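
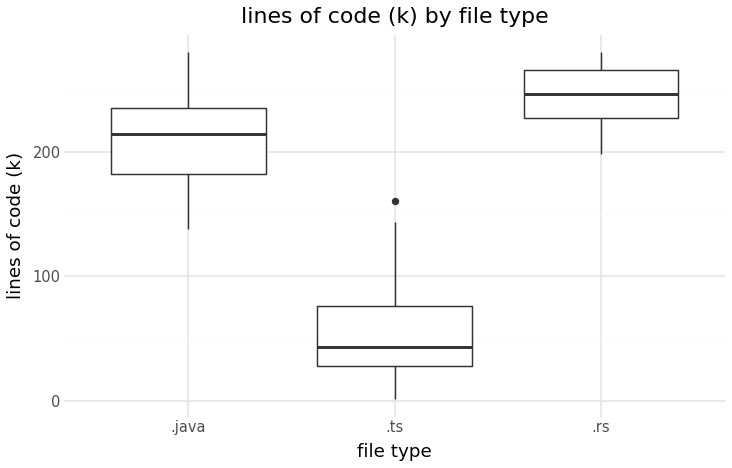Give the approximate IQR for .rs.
≈ 40

Q3 ≈ 260, Q1 ≈ 220; IQR ≈ 40.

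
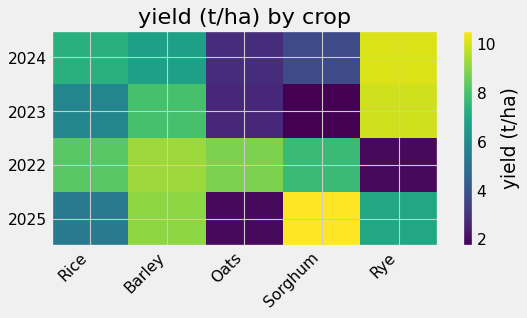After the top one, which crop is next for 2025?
Top 3 for 2025: Sorghum ≈ 11, Barley ≈ 9, Rye ≈ 7.

Barley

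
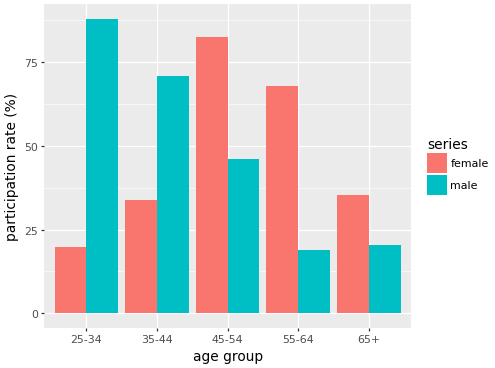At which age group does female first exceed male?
35-44: female ≈ 30 vs male ≈ 70 (not yet); 45-54: female ≈ 80 vs male ≈ 50 (first crossover).

45-54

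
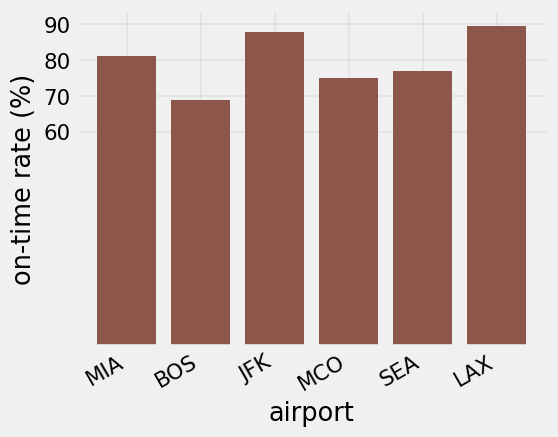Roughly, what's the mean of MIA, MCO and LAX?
≈ 83

(80 + 80 + 90) / 3 ≈ 83.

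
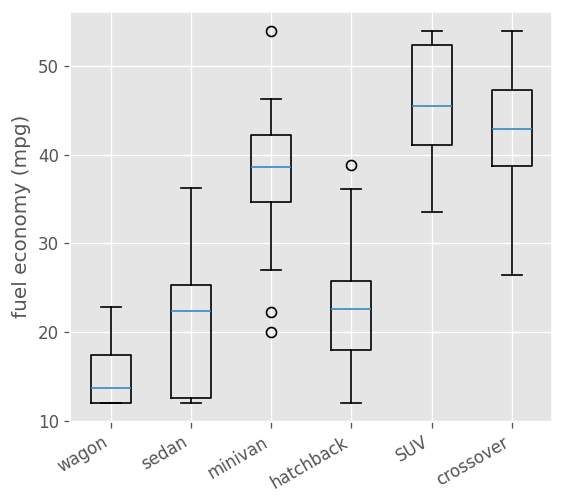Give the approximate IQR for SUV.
Q3 ≈ 50, Q1 ≈ 40; IQR ≈ 10.

≈ 10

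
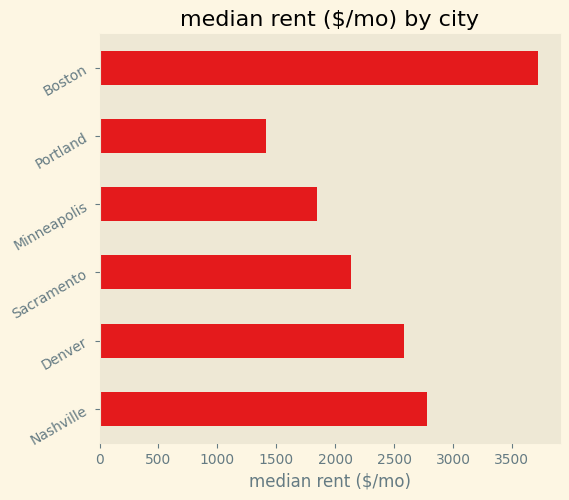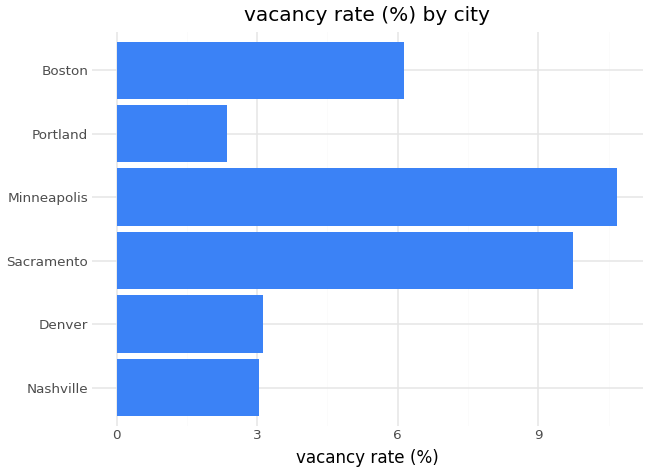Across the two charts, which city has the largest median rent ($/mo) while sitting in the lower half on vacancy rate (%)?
Chart 2 median vacancy rate (%) ≈ 5; below-median cities: Nashville, Denver, Portland. Among those, Nashville has the highest median rent ($/mo) (≈ 3000).

Nashville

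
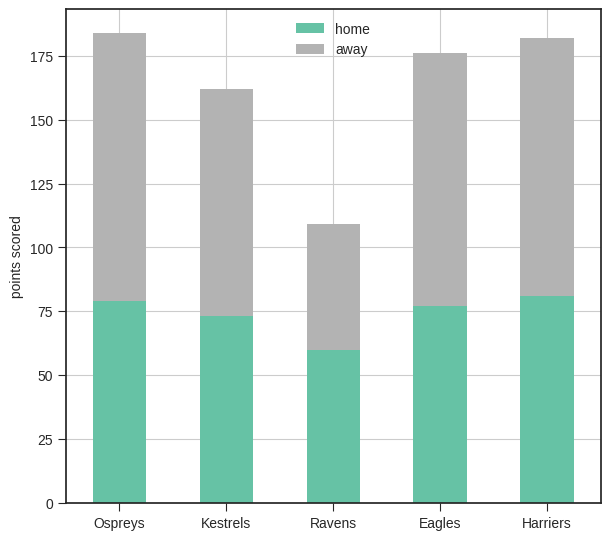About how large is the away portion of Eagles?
away top ≈ 180, bottom ≈ 80; segment ≈ 100.

≈ 100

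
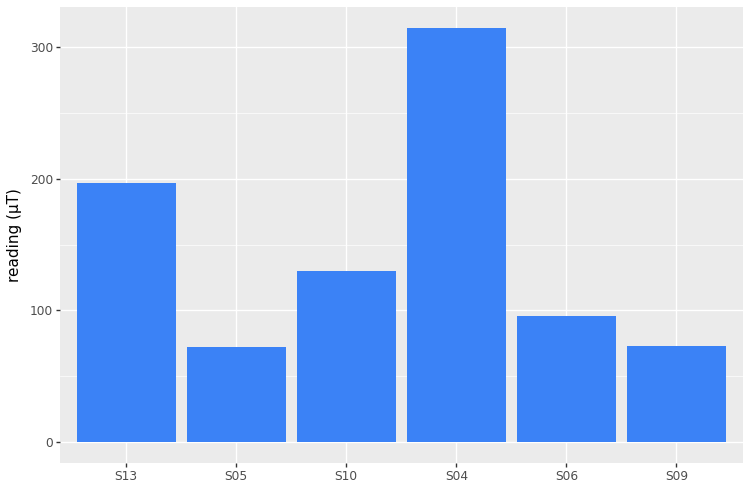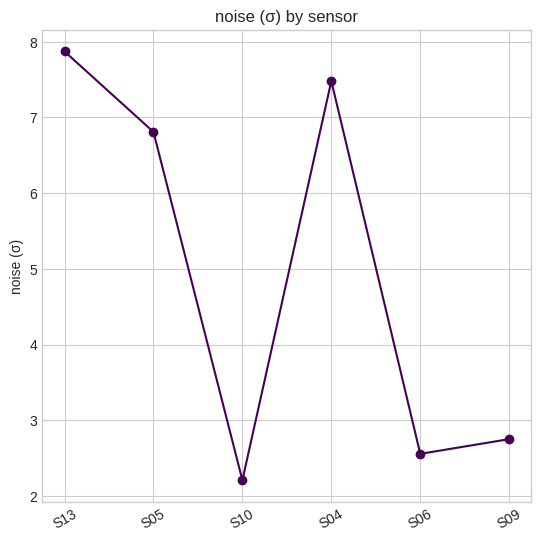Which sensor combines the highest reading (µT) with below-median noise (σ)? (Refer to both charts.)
Chart 2 median noise (σ) ≈ 5; below-median sensors: S10, S06, S09. Among those, S10 has the highest reading (µT) (≈ 150).

S10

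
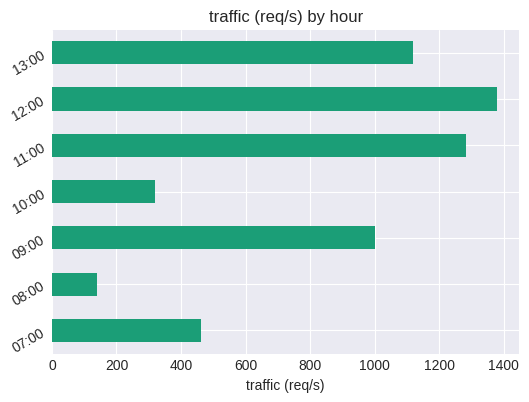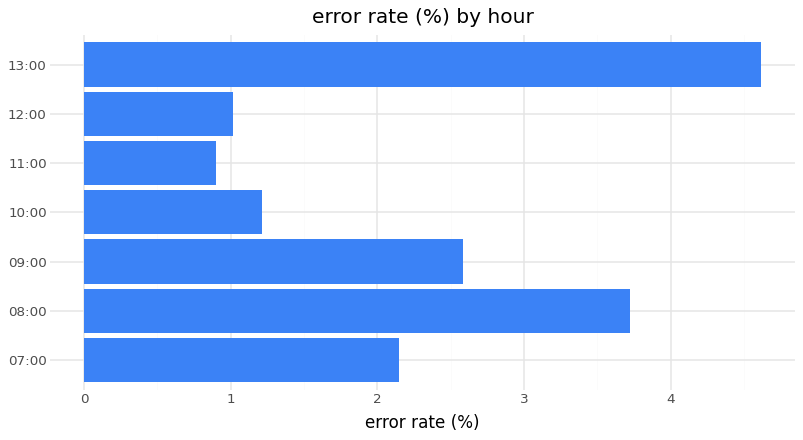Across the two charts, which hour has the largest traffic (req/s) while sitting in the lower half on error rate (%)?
12:00

Chart 2 median error rate (%) ≈ 2; below-median hours: 10:00, 11:00, 12:00. Among those, 12:00 has the highest traffic (req/s) (≈ 1400).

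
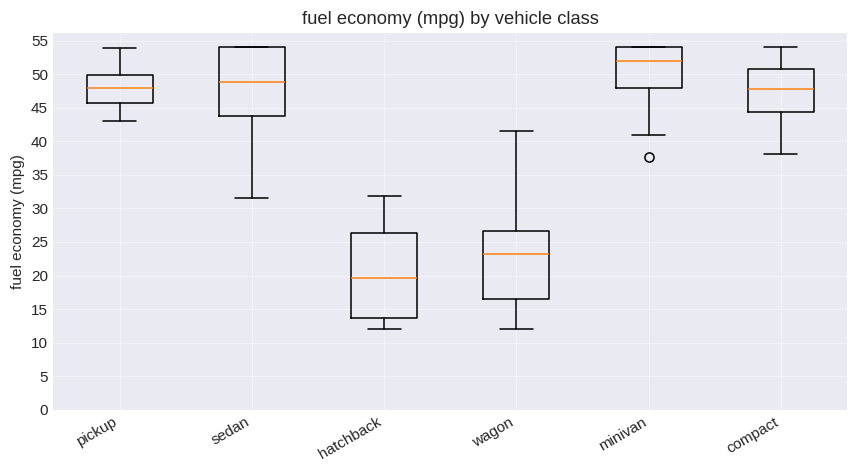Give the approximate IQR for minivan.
Q3 ≈ 55, Q1 ≈ 50; IQR ≈ 5.

≈ 5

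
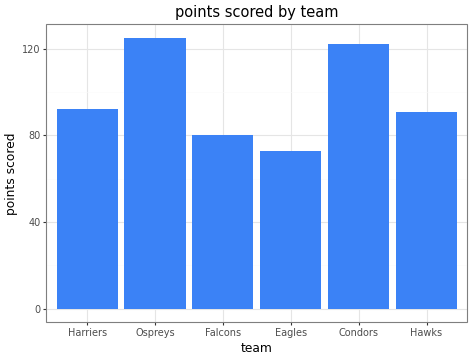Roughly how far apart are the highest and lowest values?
Max Ospreys ≈ 120, min Eagles ≈ 80; range ≈ 40.

≈ 40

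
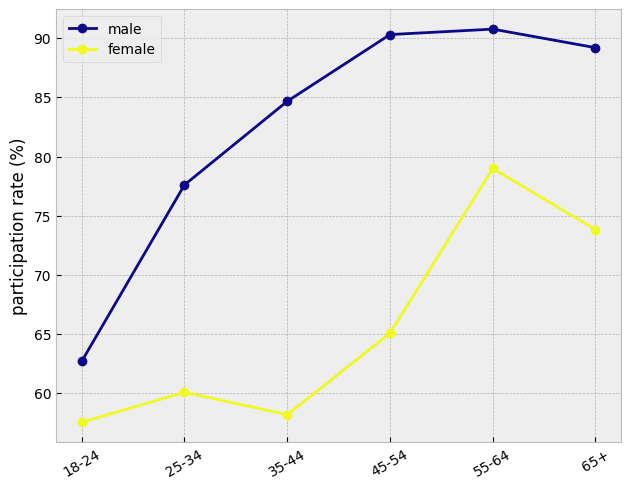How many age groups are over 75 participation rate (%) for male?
Above 75: 25-34, 35-44, 45-54, 55-64, 65+.

5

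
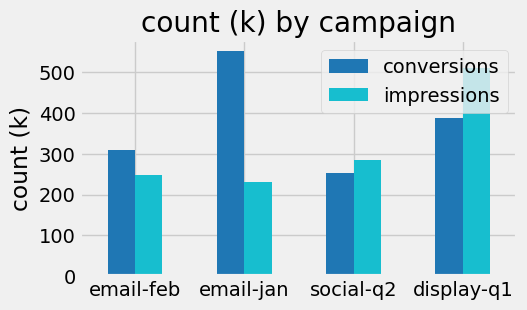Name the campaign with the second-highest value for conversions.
display-q1

Top 3 for conversions: email-jan ≈ 550, display-q1 ≈ 400, email-feb ≈ 300.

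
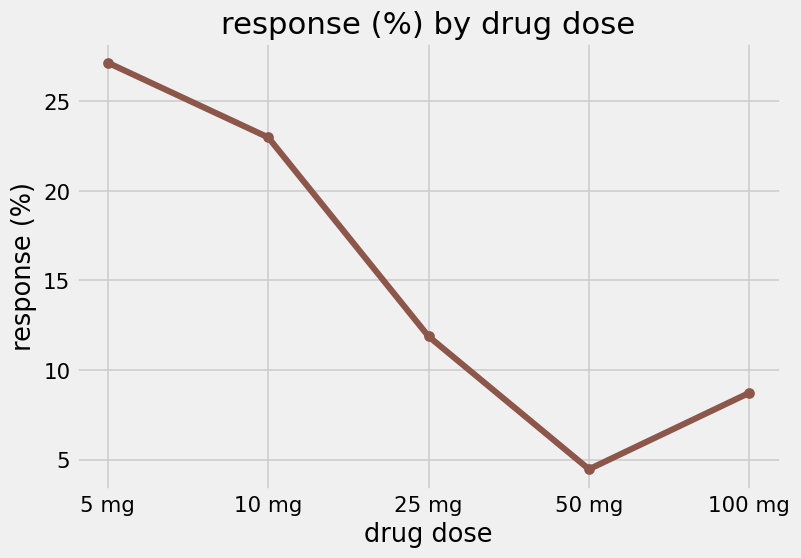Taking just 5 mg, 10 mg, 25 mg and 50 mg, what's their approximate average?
≈ 16

(28 + 22 + 12 + 4) / 4 ≈ 16.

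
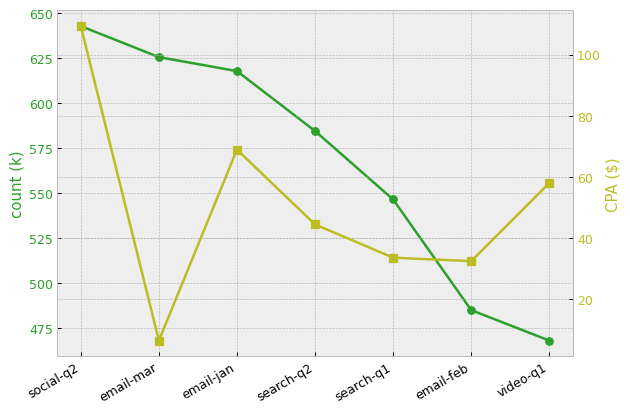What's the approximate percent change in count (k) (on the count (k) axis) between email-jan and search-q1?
email-jan ≈ 620, search-q1 ≈ 540; (540 − 620) / 620 ≈ -12.9%.

≈ -12.9%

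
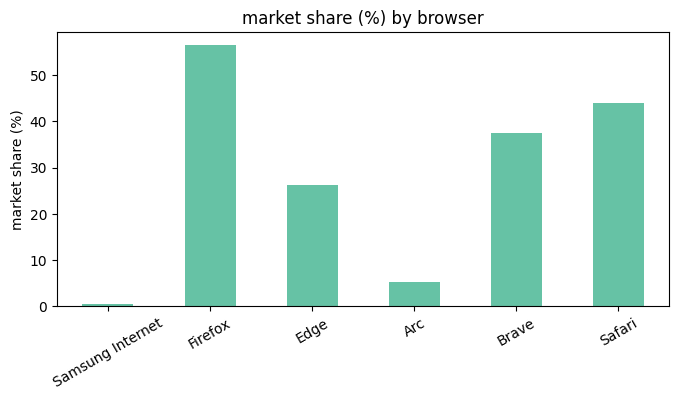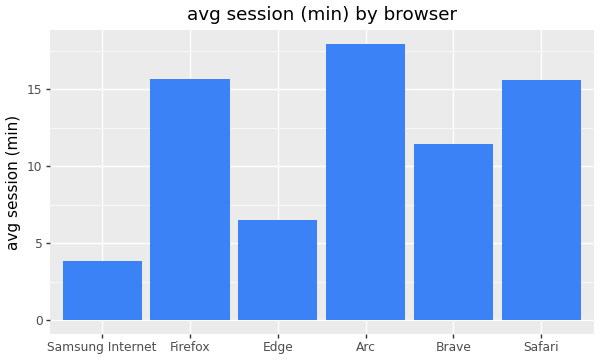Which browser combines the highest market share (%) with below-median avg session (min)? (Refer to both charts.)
Brave

Chart 2 median avg session (min) ≈ 14; below-median browsers: Samsung Internet, Edge, Brave. Among those, Brave has the highest market share (%) (≈ 40).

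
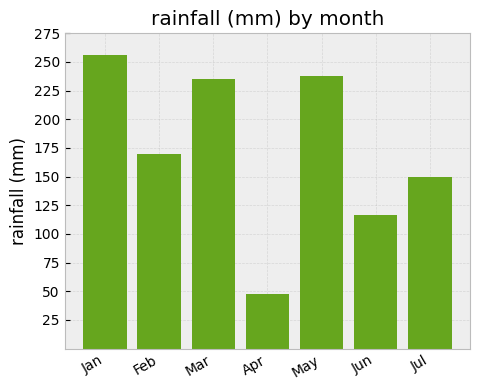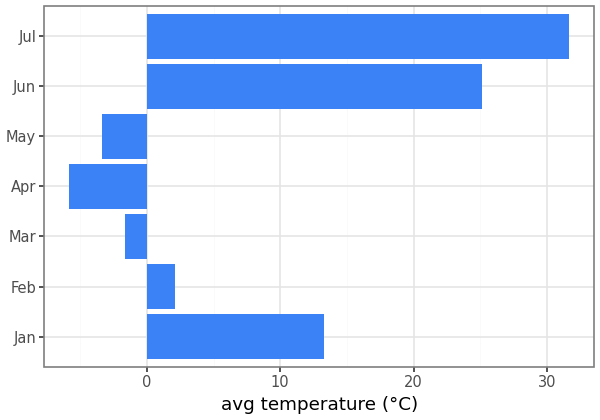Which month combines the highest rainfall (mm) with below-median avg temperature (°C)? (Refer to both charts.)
Chart 2 median avg temperature (°C) ≈ 0; below-median months: Mar, Apr, May. Among those, May has the highest rainfall (mm) (≈ 250).

May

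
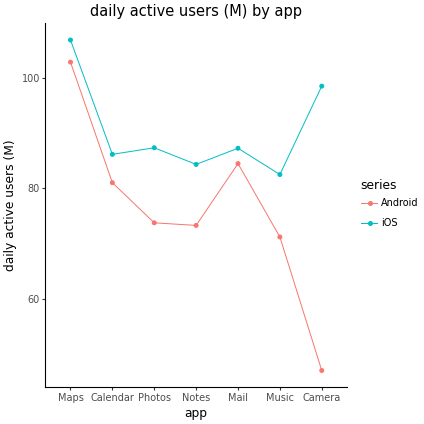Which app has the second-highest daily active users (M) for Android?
Mail

Top 3 for Android: Maps ≈ 105, Mail ≈ 85, Calendar ≈ 80.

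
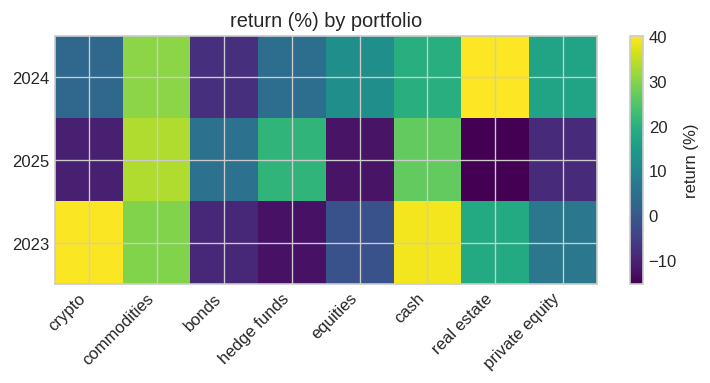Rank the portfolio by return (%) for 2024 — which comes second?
Top 3 for 2024: real estate ≈ 40, commodities ≈ 30, cash ≈ 20.

commodities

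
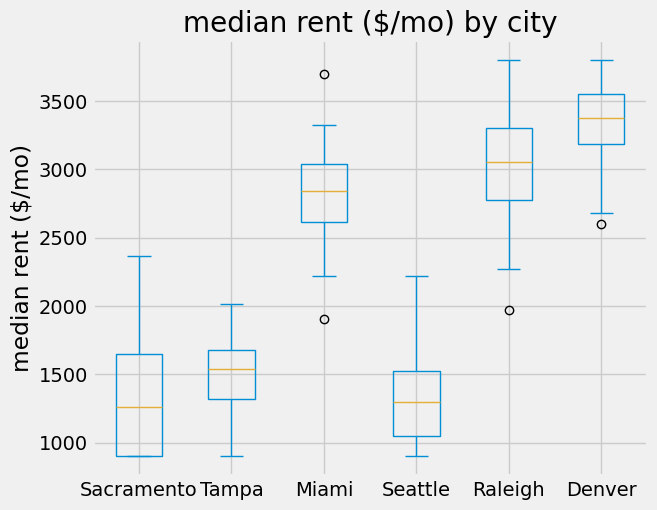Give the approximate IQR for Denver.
Q3 ≈ 3600, Q1 ≈ 3200; IQR ≈ 400.

≈ 400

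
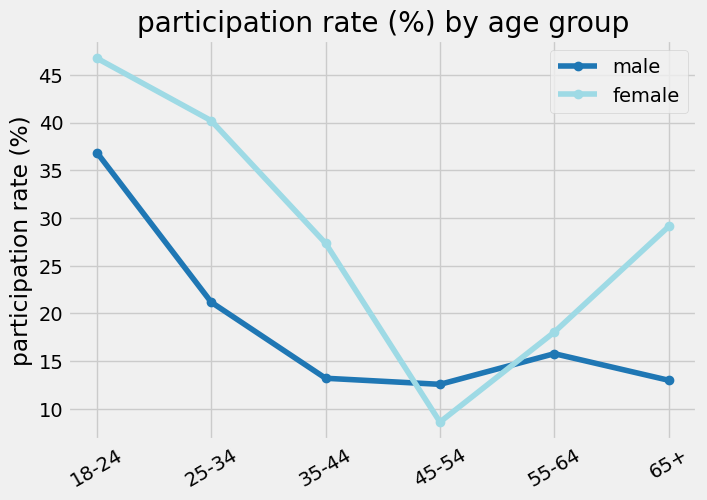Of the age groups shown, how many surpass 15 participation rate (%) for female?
5

Above 15: 18-24, 25-34, 35-44, 55-64, 65+.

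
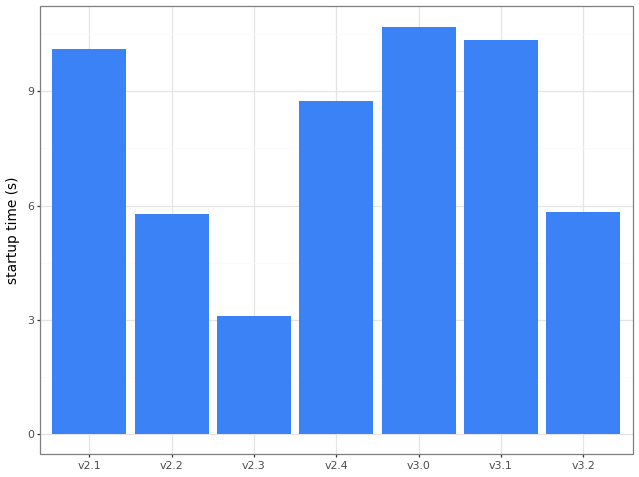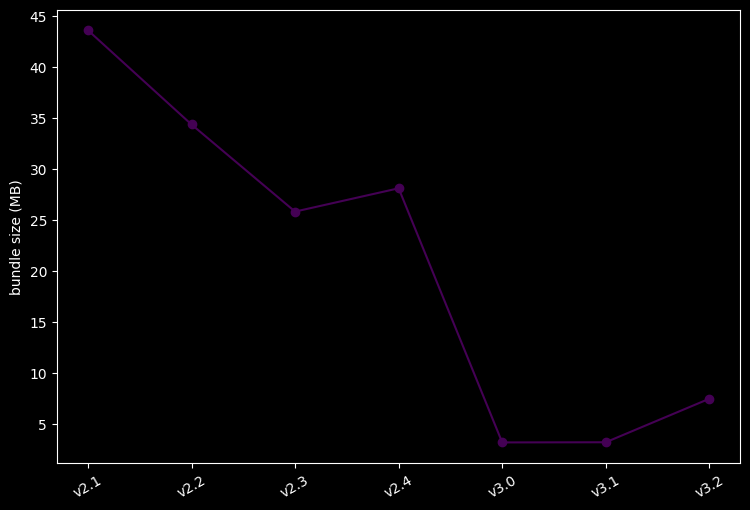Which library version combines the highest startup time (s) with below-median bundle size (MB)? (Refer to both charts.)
Chart 2 median bundle size (MB) ≈ 25; below-median library versions: v3.0, v3.1, v3.2. Among those, v3.0 has the highest startup time (s) (≈ 11).

v3.0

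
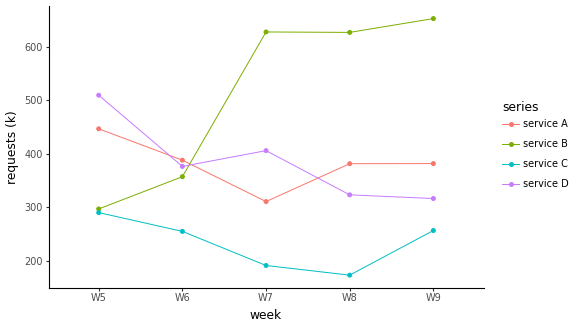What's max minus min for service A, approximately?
Max W5 ≈ 450, min W7 ≈ 300; range ≈ 150.

≈ 150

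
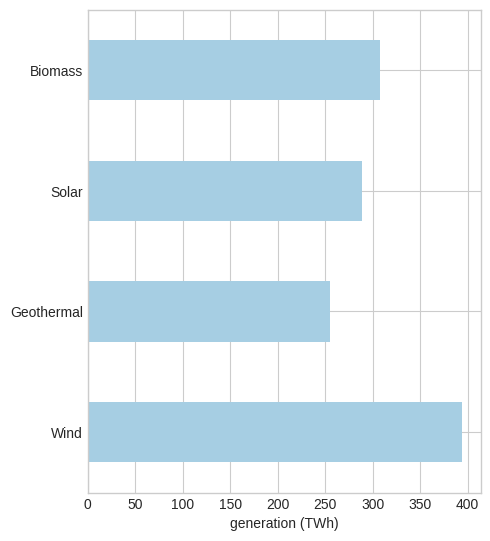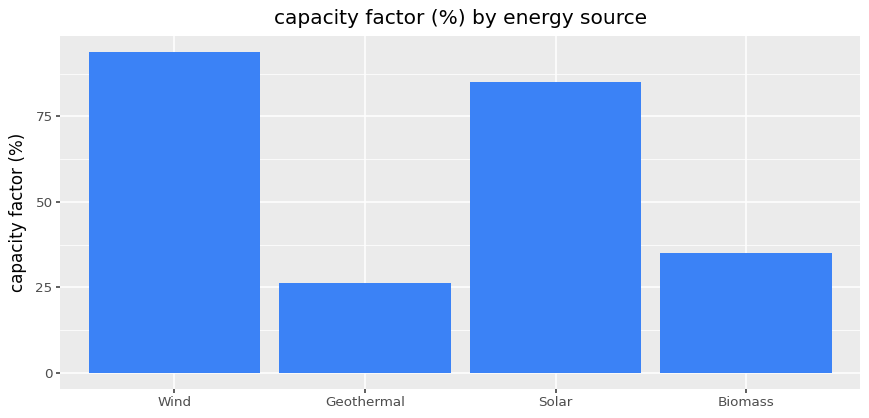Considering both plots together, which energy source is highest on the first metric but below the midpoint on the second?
Biomass

Chart 2 median capacity factor (%) ≈ 60; below-median energy sources: Geothermal, Biomass. Among those, Biomass has the highest generation (TWh) (≈ 300).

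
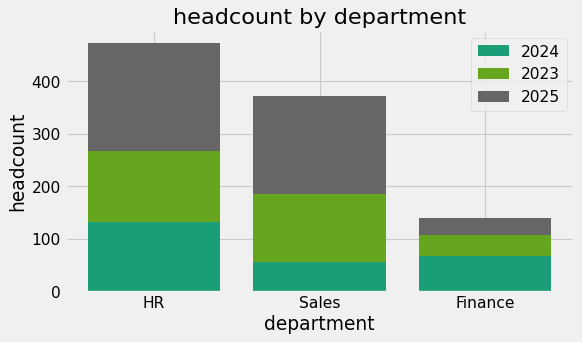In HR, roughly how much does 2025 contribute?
2025 top ≈ 450, bottom ≈ 250; segment ≈ 200.

≈ 200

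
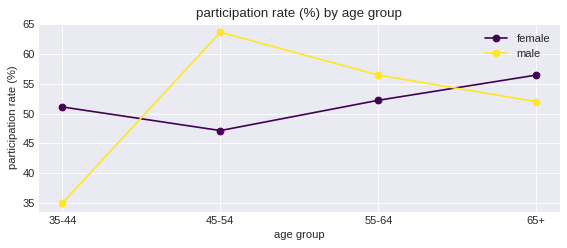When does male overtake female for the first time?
45-54

35-44: male ≈ 35 vs female ≈ 50 (not yet); 45-54: male ≈ 65 vs female ≈ 45 (first crossover).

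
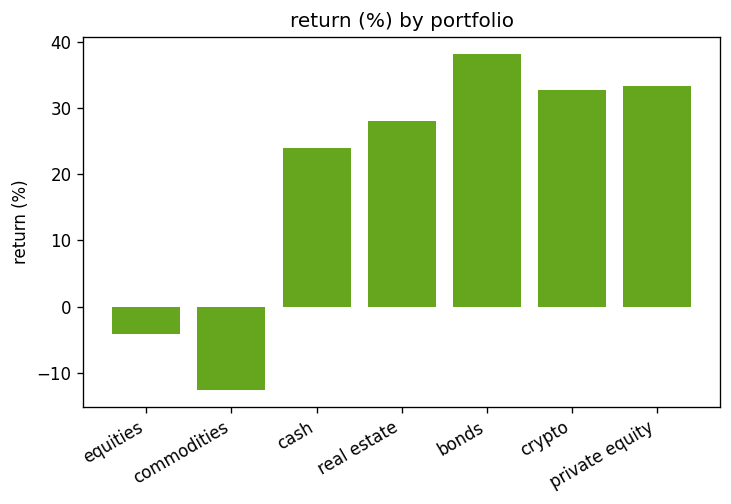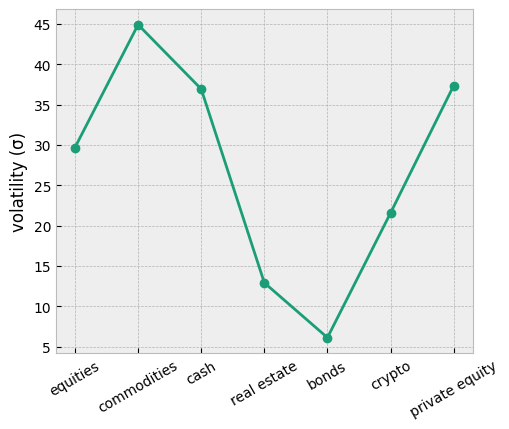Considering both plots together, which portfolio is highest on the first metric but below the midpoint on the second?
Chart 2 median volatility (σ) ≈ 30; below-median portfolios: real estate, bonds, crypto. Among those, bonds has the highest return (%) (≈ 40).

bonds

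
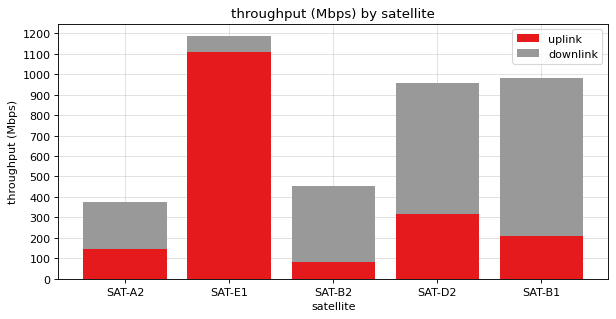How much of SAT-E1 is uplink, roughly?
uplink top ≈ 1100, bottom ≈ 0; segment ≈ 1100.

≈ 1100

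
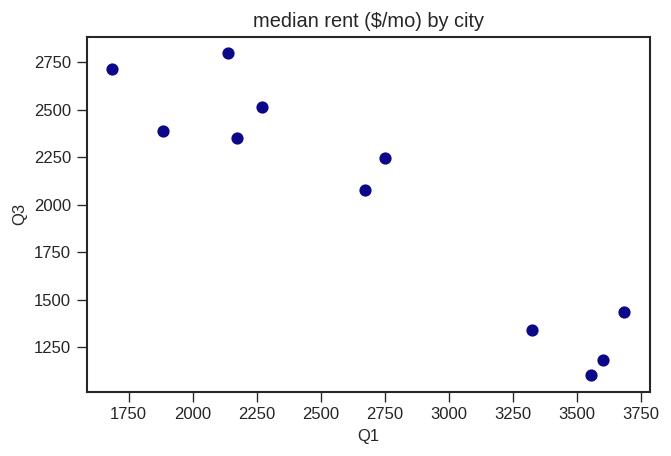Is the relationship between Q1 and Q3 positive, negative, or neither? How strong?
Points are negatively correlated; strong (|r| ≈ 0.9).

negative, strong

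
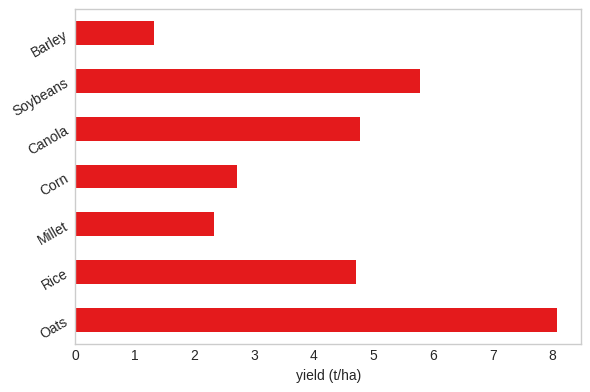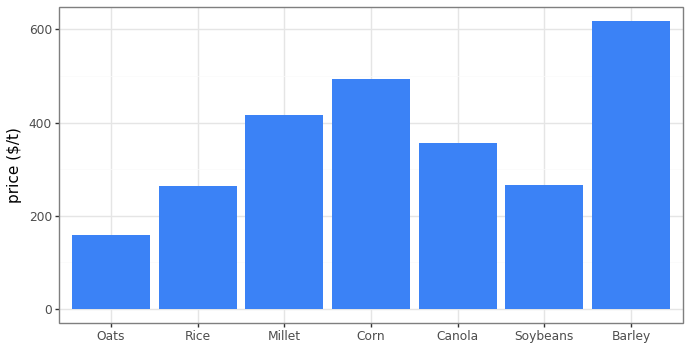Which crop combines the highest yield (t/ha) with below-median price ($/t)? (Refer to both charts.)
Chart 2 median price ($/t) ≈ 400; below-median crops: Oats, Rice, Soybeans. Among those, Oats has the highest yield (t/ha) (≈ 8).

Oats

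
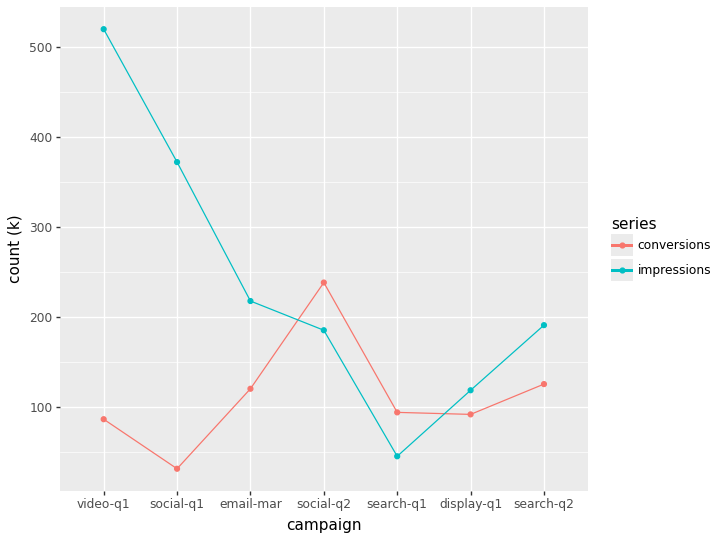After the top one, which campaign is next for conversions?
Top 3 for conversions: social-q2 ≈ 250, search-q2 ≈ 150, email-mar ≈ 100.

search-q2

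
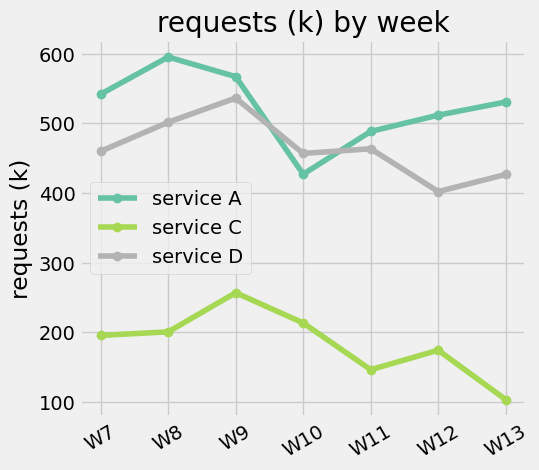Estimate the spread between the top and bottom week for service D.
Max W9 ≈ 550, min W12 ≈ 400; range ≈ 150.

≈ 150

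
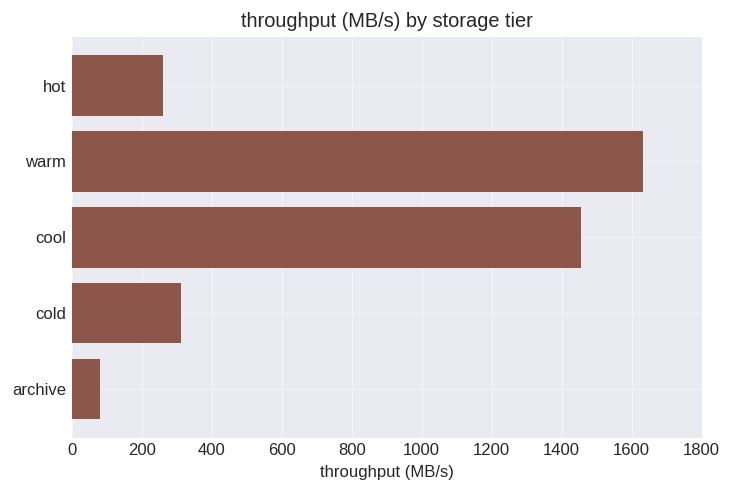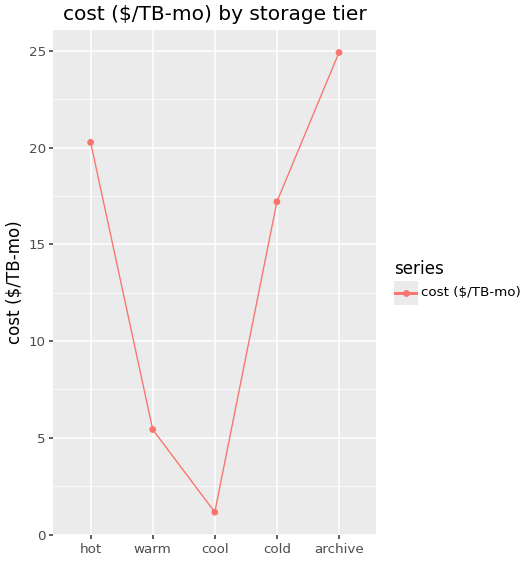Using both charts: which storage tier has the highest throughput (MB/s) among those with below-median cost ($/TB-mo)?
warm

Chart 2 median cost ($/TB-mo) ≈ 15; below-median storage tiers: warm, cool. Among those, warm has the highest throughput (MB/s) (≈ 1600).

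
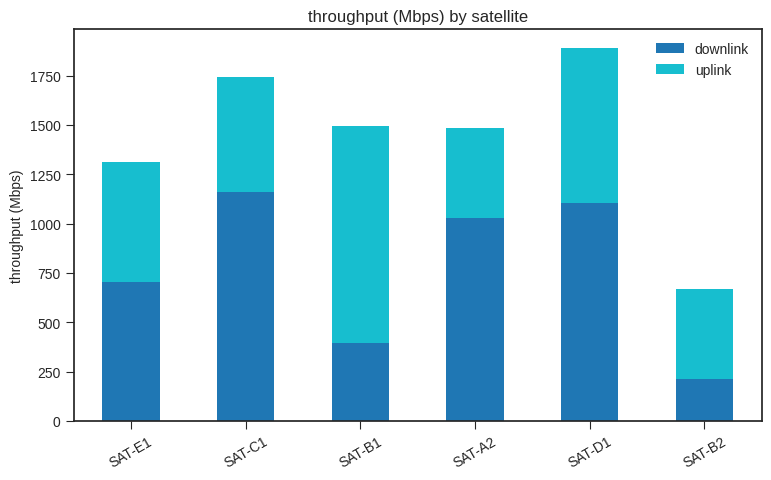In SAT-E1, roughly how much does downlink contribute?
≈ 800

downlink top ≈ 800, bottom ≈ 0; segment ≈ 800.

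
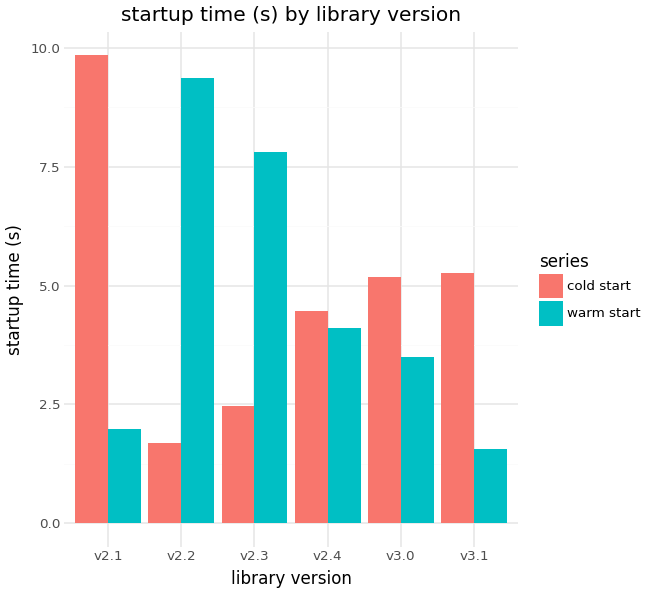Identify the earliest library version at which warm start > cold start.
v2.1: warm start ≈ 2 vs cold start ≈ 10 (not yet); v2.2: warm start ≈ 9 vs cold start ≈ 2 (first crossover).

v2.2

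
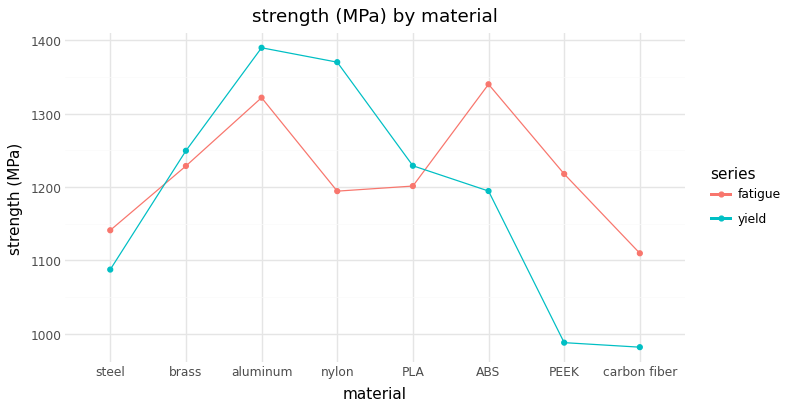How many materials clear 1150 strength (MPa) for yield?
Above 1150: brass, aluminum, nylon, PLA, ABS.

5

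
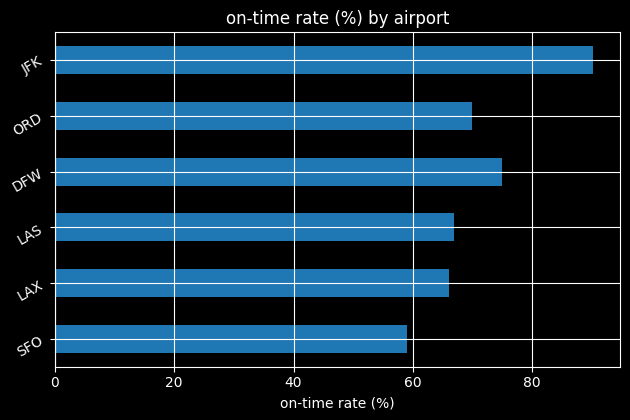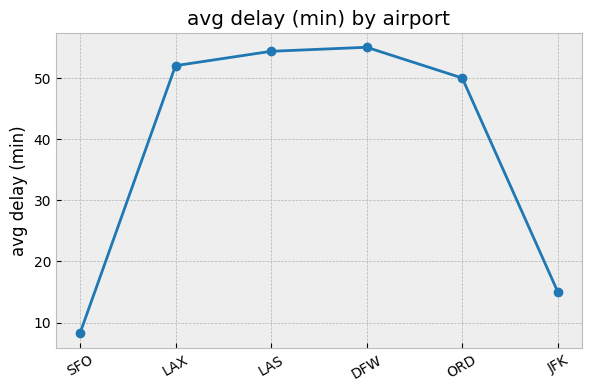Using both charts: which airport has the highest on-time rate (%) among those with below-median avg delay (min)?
Chart 2 median avg delay (min) ≈ 50; below-median airports: SFO, ORD, JFK. Among those, JFK has the highest on-time rate (%) (≈ 90).

JFK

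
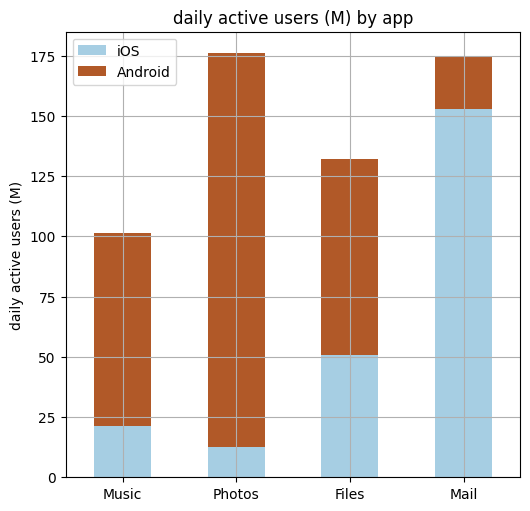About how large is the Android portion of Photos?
≈ 160

Android top ≈ 180, bottom ≈ 20; segment ≈ 160.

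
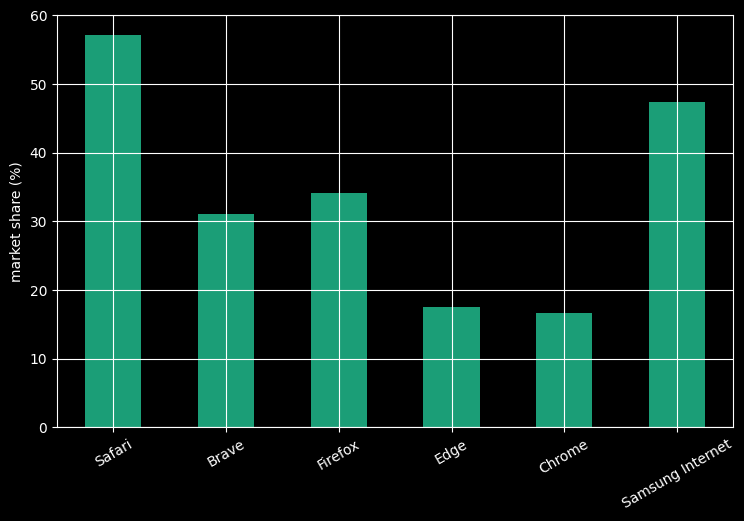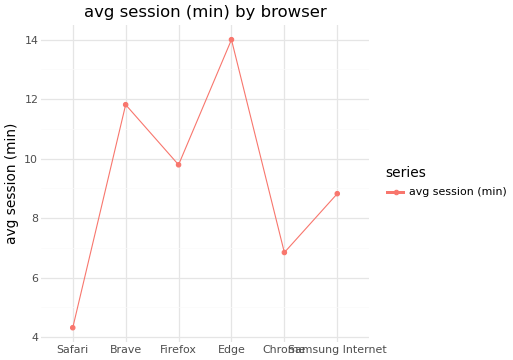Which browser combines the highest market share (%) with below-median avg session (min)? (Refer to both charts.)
Safari

Chart 2 median avg session (min) ≈ 10; below-median browsers: Safari, Chrome, Samsung Internet. Among those, Safari has the highest market share (%) (≈ 60).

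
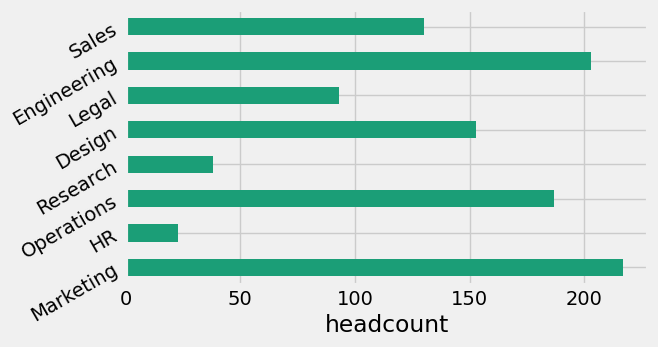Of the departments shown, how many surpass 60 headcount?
Above 60: Marketing, Operations, Design, Legal, Engineering, Sales.

6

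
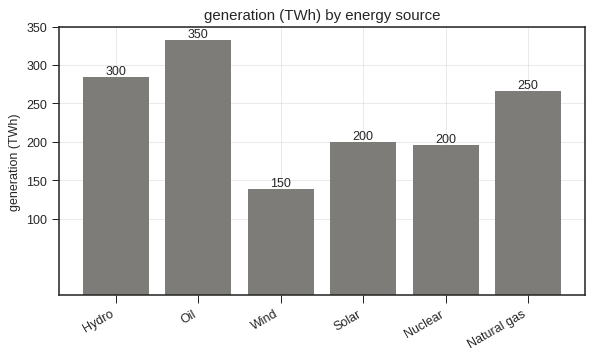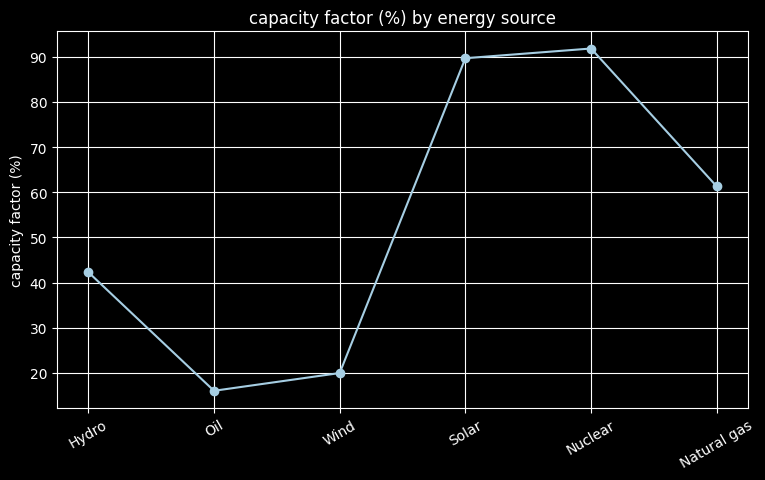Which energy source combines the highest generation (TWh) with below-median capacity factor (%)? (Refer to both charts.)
Oil

Chart 2 median capacity factor (%) ≈ 50; below-median energy sources: Hydro, Oil, Wind. Among those, Oil has the highest generation (TWh) (≈ 350).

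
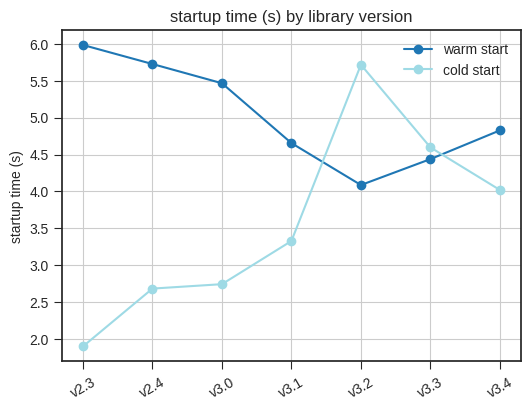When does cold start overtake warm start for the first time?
v3.2

v3.1: cold start ≈ 3.5 vs warm start ≈ 4.5 (not yet); v3.2: cold start ≈ 5.5 vs warm start ≈ 4.0 (first crossover).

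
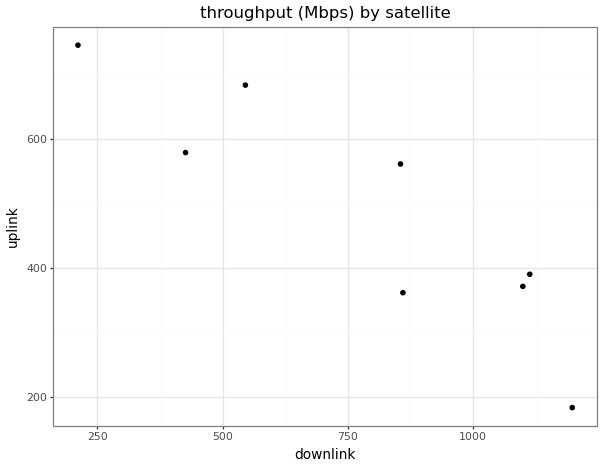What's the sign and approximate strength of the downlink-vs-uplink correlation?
Points are negatively correlated; strong (|r| ≈ 0.9).

negative, strong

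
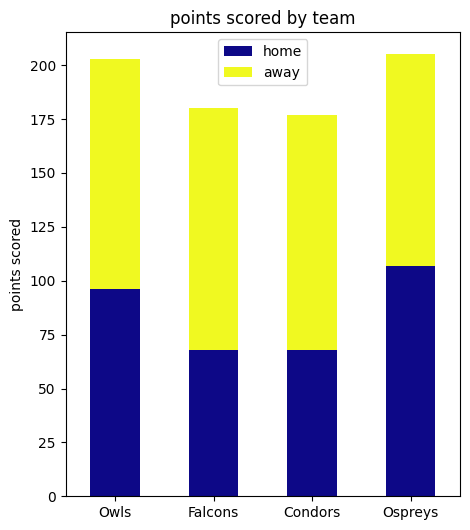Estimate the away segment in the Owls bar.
≈ 100

away top ≈ 200, bottom ≈ 100; segment ≈ 100.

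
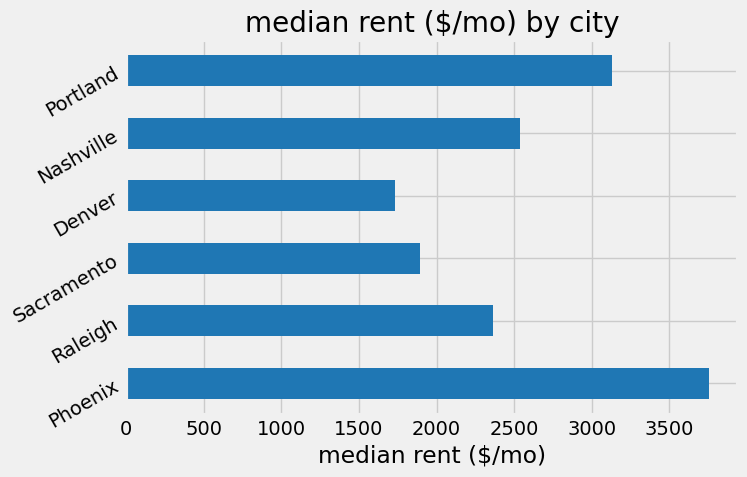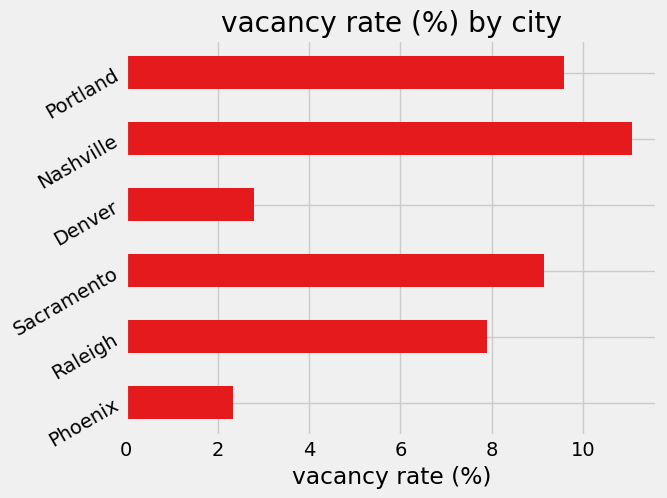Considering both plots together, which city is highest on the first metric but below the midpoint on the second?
Phoenix

Chart 2 median vacancy rate (%) ≈ 8; below-median cities: Phoenix, Raleigh, Denver. Among those, Phoenix has the highest median rent ($/mo) (≈ 4000).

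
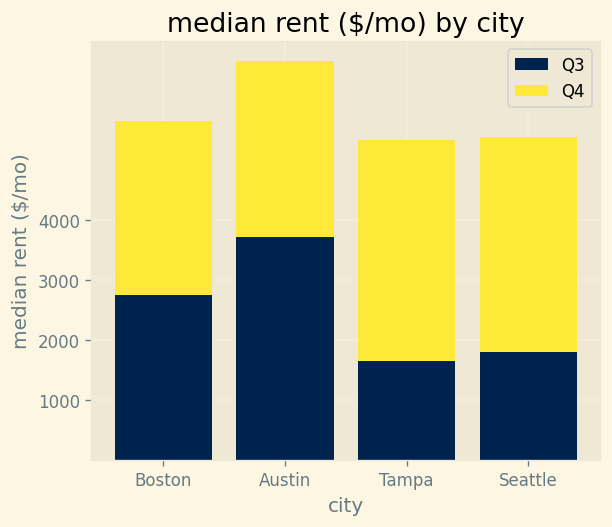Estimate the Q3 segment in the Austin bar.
≈ 4000

Q3 top ≈ 4000, bottom ≈ 0; segment ≈ 4000.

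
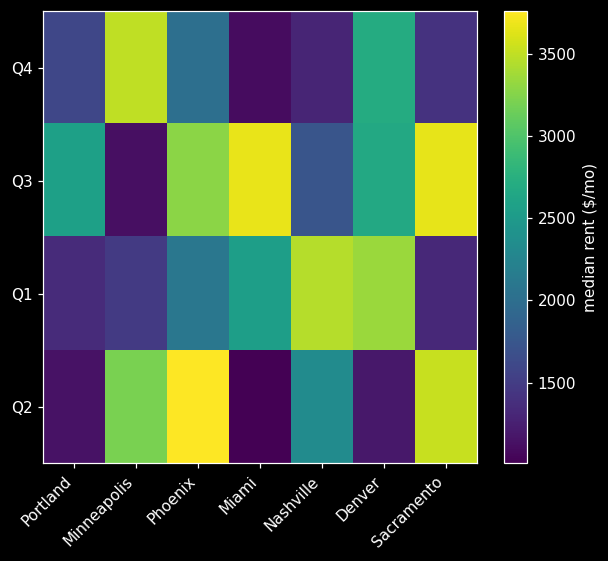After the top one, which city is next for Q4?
Top 3 for Q4: Minneapolis ≈ 3500, Denver ≈ 2500, Phoenix ≈ 2000.

Denver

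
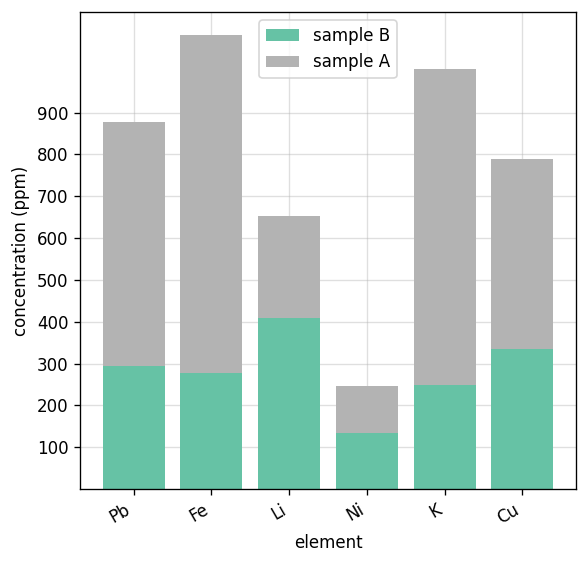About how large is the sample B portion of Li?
sample B top ≈ 400, bottom ≈ 0; segment ≈ 400.

≈ 400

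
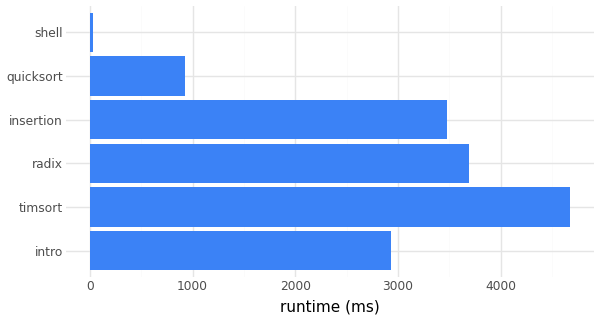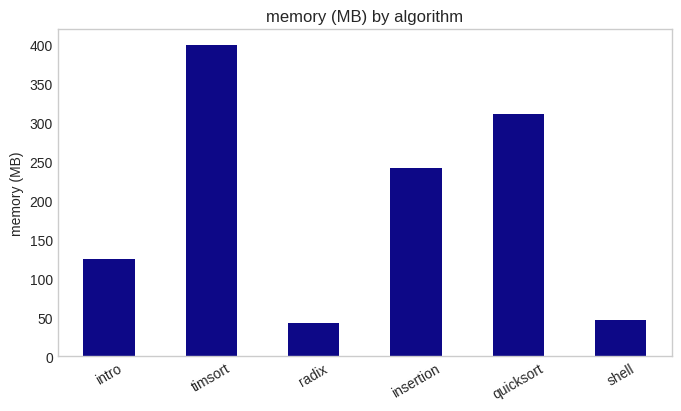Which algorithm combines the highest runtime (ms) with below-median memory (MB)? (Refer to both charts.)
Chart 2 median memory (MB) ≈ 200; below-median algorithms: intro, radix, shell. Among those, radix has the highest runtime (ms) (≈ 3500).

radix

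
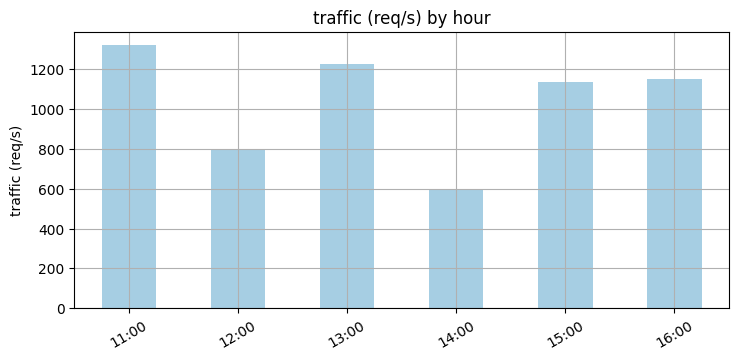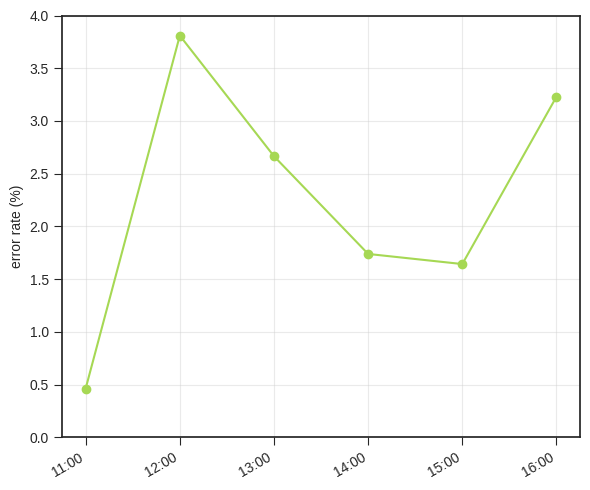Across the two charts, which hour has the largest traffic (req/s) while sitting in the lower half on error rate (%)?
Chart 2 median error rate (%) ≈ 2; below-median hours: 11:00, 14:00, 15:00. Among those, 11:00 has the highest traffic (req/s) (≈ 1400).

11:00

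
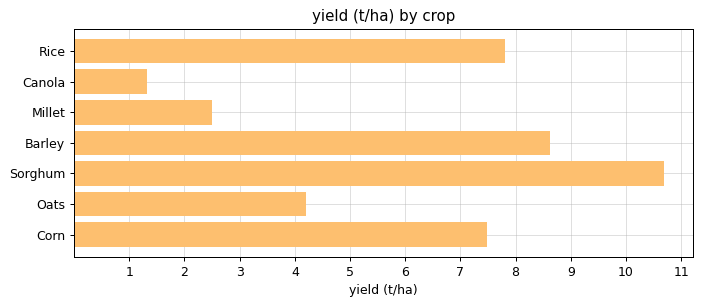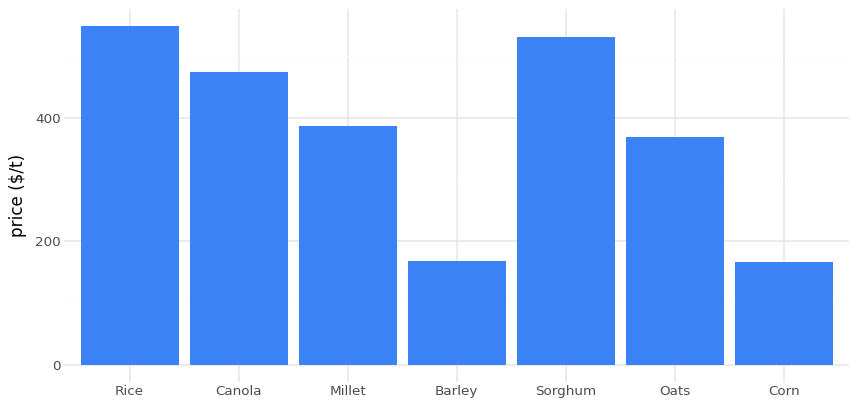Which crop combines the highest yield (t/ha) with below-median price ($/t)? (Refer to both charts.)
Barley

Chart 2 median price ($/t) ≈ 400; below-median crops: Barley, Oats, Corn. Among those, Barley has the highest yield (t/ha) (≈ 9).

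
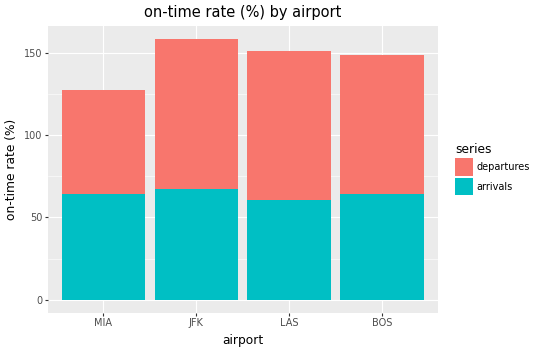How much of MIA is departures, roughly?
≈ 60

departures top ≈ 120, bottom ≈ 60; segment ≈ 60.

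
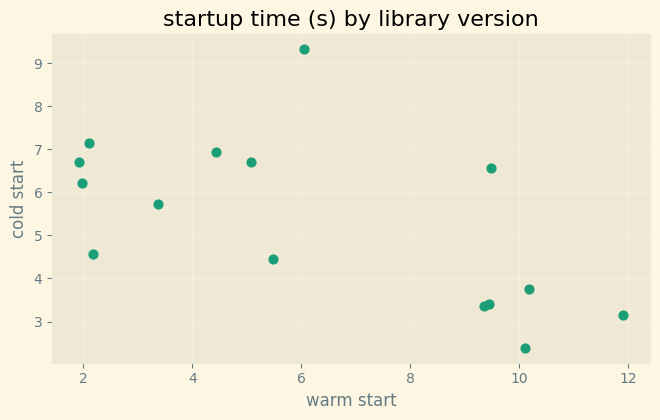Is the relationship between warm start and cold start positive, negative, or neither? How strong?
negative, moderate

Points are negatively correlated; moderate (|r| ≈ 0.6).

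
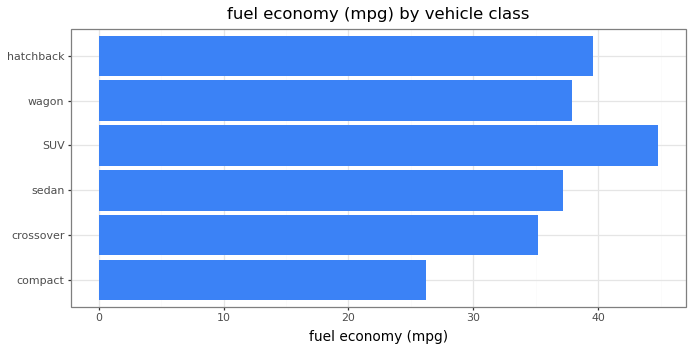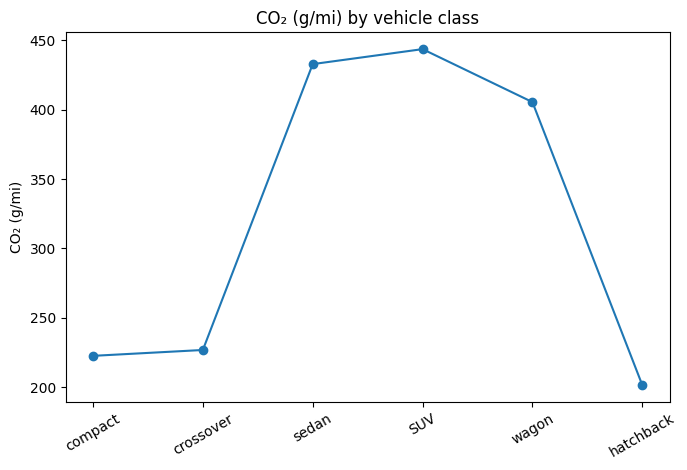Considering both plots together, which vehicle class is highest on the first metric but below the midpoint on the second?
hatchback

Chart 2 median CO₂ (g/mi) ≈ 300; below-median vehicle classes: compact, crossover, hatchback. Among those, hatchback has the highest fuel economy (mpg) (≈ 40).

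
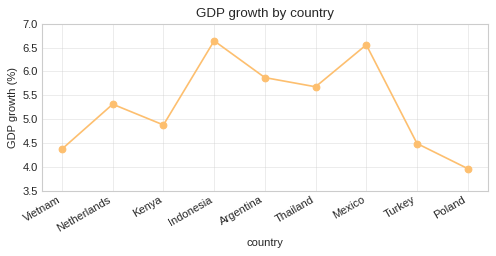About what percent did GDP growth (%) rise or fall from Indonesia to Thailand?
≈ -15.4%

Indonesia ≈ 6.5, Thailand ≈ 5.5; (5.5 − 6.5) / 6.5 ≈ -15.4%.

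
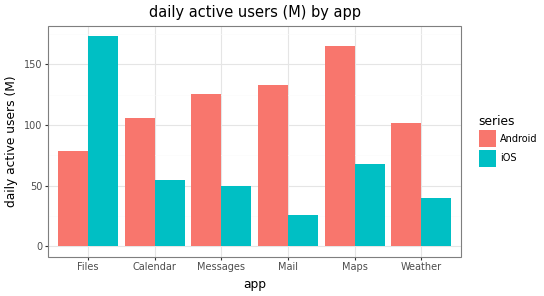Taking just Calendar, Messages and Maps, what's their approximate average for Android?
≈ 127

(100 + 120 + 160) / 3 ≈ 127.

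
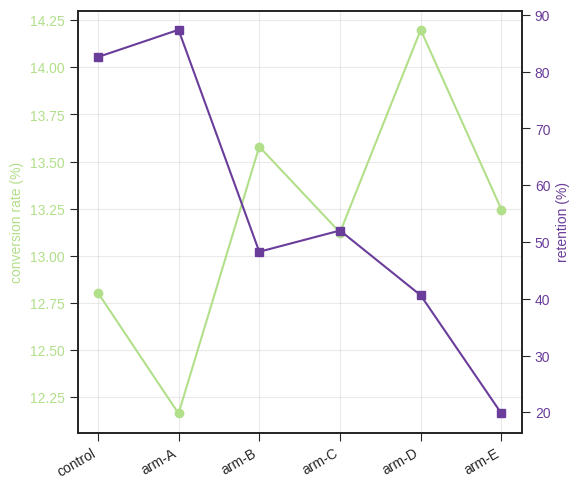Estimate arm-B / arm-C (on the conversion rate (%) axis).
arm-B ≈ 13.6, arm-C ≈ 13.2; 13.6/13.2 ≈ 1.03.

≈ 1.03×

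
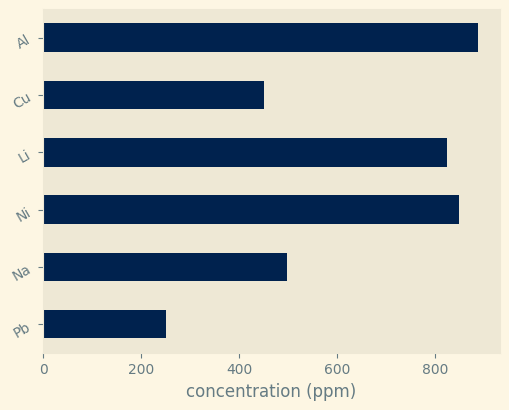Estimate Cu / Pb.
Cu ≈ 500, Pb ≈ 300; 500/300 ≈ 1.67.

≈ 1.67×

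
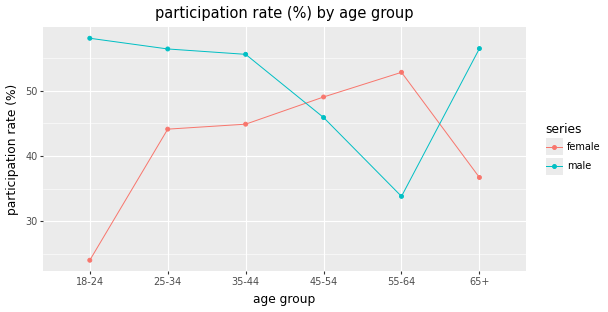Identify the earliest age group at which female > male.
45-54

35-44: female ≈ 45 vs male ≈ 55 (not yet); 45-54: female ≈ 50 vs male ≈ 45 (first crossover).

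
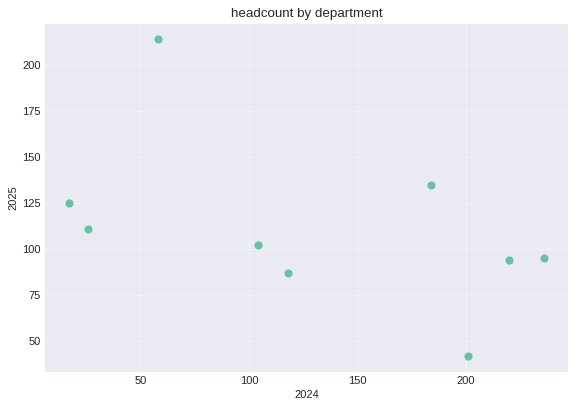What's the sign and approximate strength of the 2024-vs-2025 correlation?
negative, moderate

Points are negatively correlated; moderate (|r| ≈ 0.5).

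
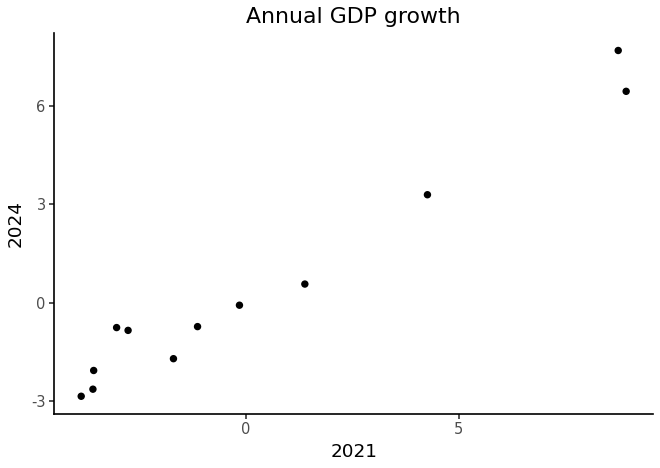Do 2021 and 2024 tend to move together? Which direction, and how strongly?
Points are positively correlated; strong (|r| ≈ 1.0).

positive, strong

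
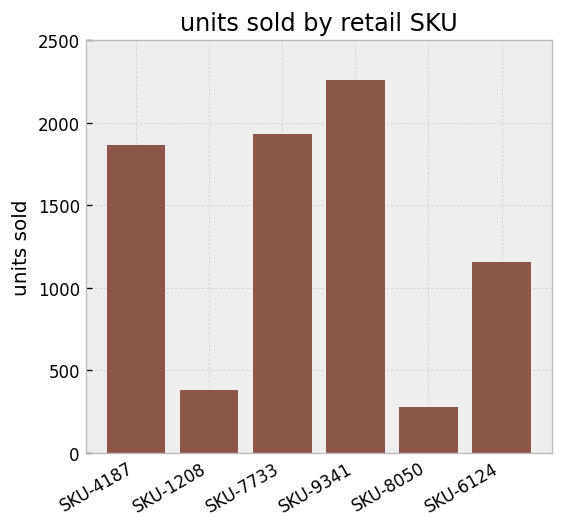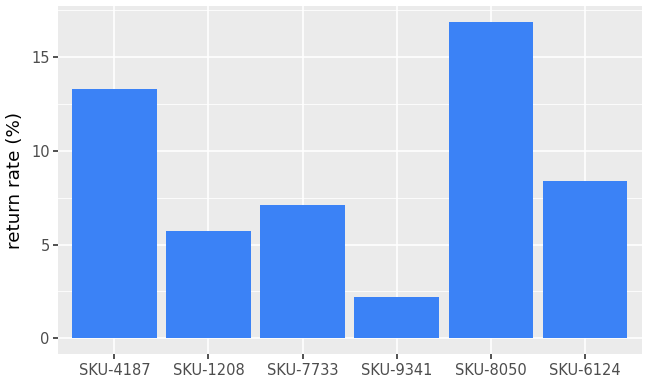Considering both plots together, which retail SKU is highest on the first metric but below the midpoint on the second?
Chart 2 median return rate (%) ≈ 8; below-median retail SKUs: SKU-1208, SKU-7733, SKU-9341. Among those, SKU-9341 has the highest units sold (≈ 2500).

SKU-9341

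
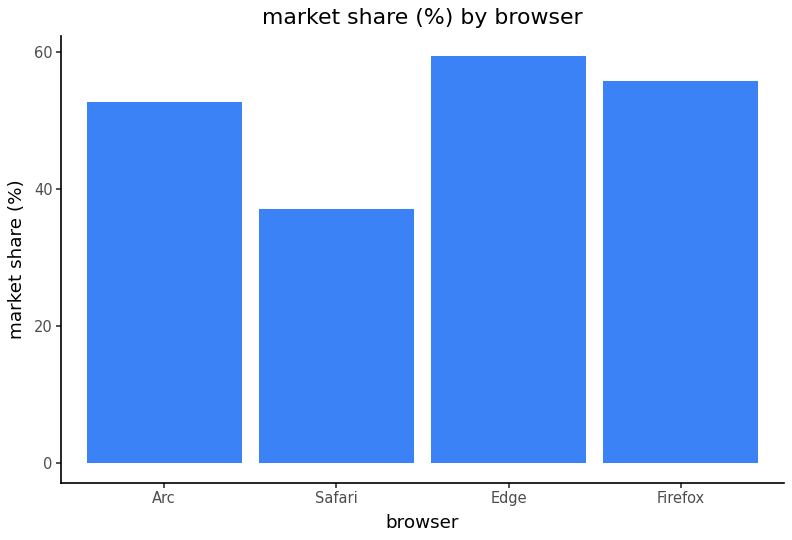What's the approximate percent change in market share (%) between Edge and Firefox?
Edge ≈ 60, Firefox ≈ 55; (55 − 60) / 60 ≈ -8.3%.

≈ -8.3%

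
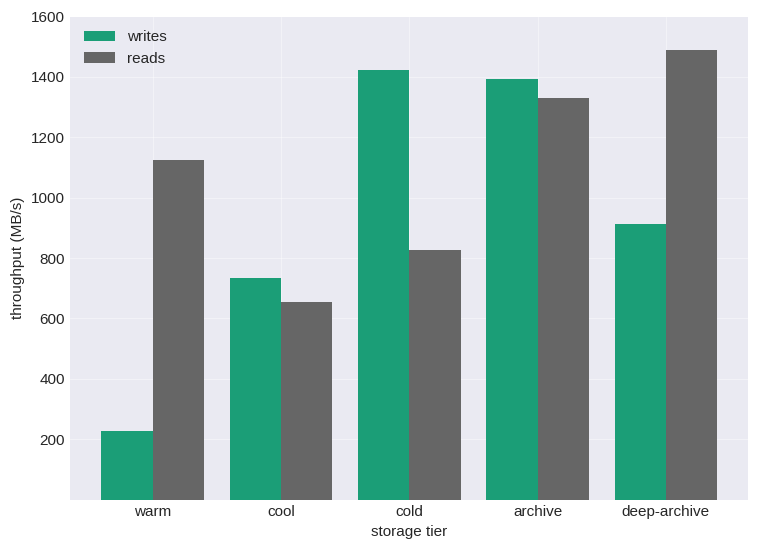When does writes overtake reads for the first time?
warm: writes ≈ 200 vs reads ≈ 1200 (not yet); cool: writes ≈ 800 vs reads ≈ 600 (first crossover).

cool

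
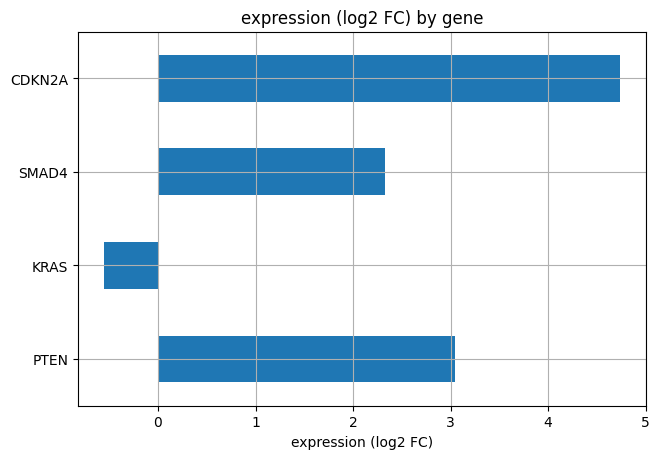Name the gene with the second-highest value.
Top 3: CDKN2A ≈ 4.5, PTEN ≈ 3.0, SMAD4 ≈ 2.5.

PTEN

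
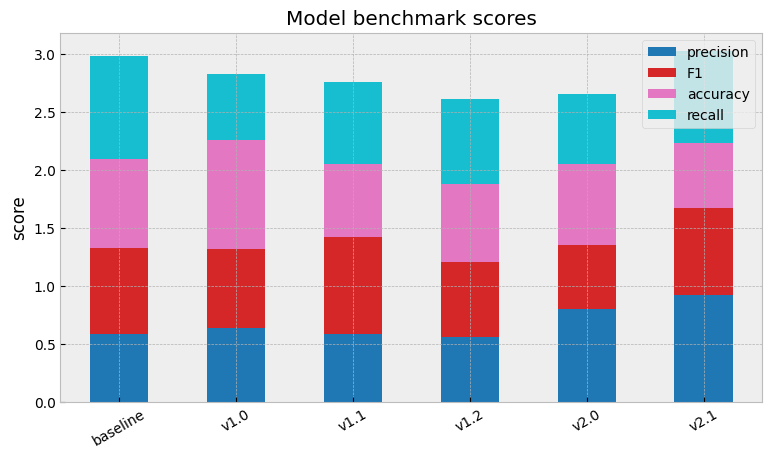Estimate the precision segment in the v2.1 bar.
precision top ≈ 1.0, bottom ≈ 0.0; segment ≈ 1.0.

≈ 1.0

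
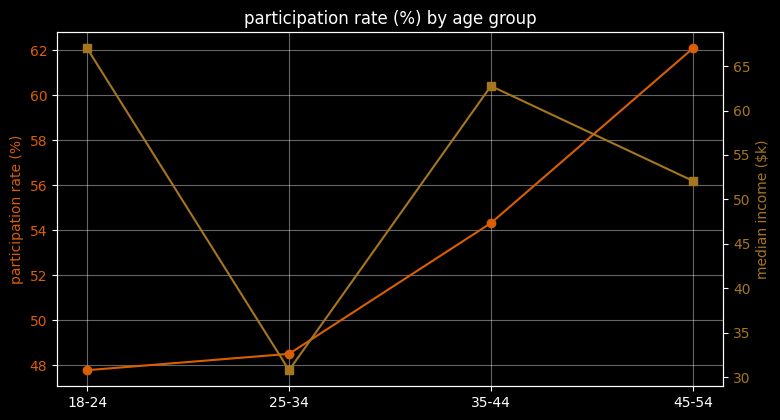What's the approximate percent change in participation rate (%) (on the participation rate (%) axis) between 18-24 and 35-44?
≈ +12.5%

18-24 ≈ 48, 35-44 ≈ 54; (54 − 48) / 48 ≈ +12.5%.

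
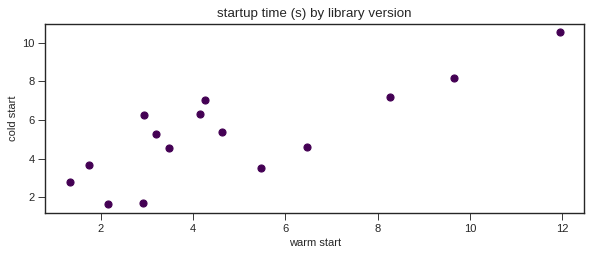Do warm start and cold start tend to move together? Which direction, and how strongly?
positive, strong

Points are positively correlated; strong (|r| ≈ 0.8).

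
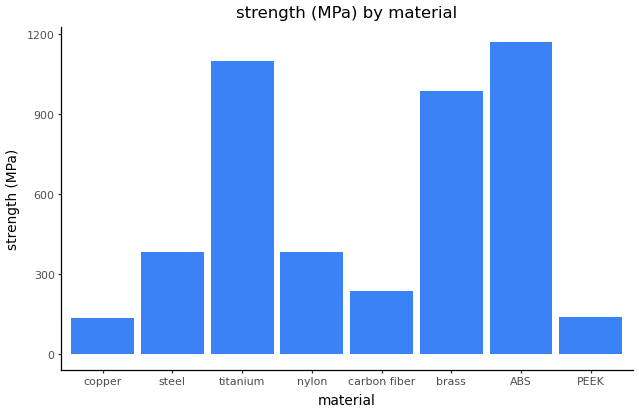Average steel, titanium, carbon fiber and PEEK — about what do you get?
(400 + 1100 + 200 + 100) / 4 ≈ 450.

≈ 450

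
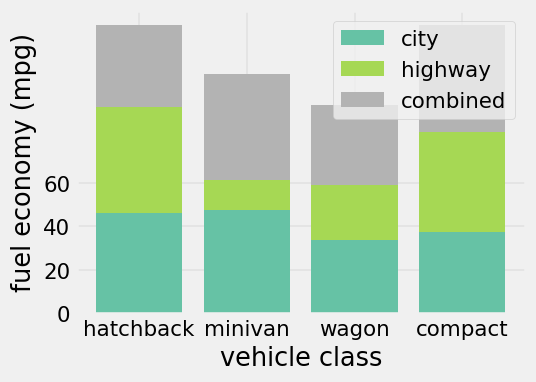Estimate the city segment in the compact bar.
≈ 40

city top ≈ 40, bottom ≈ 0; segment ≈ 40.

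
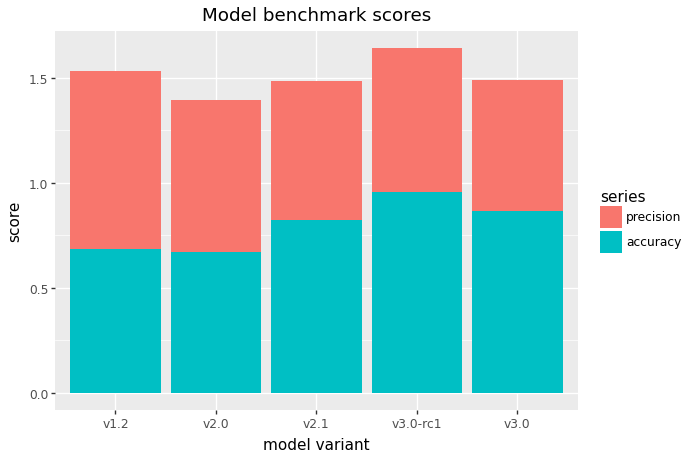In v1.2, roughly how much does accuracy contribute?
accuracy top ≈ 0.6, bottom ≈ 0.0; segment ≈ 0.6.

≈ 0.6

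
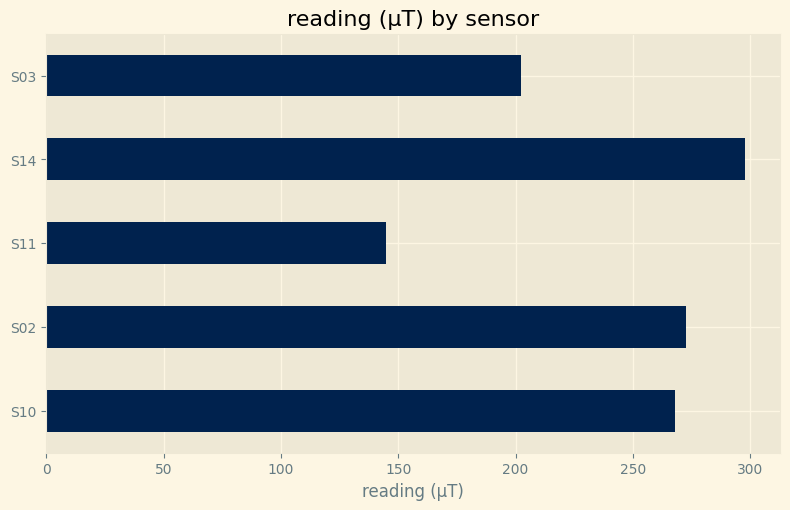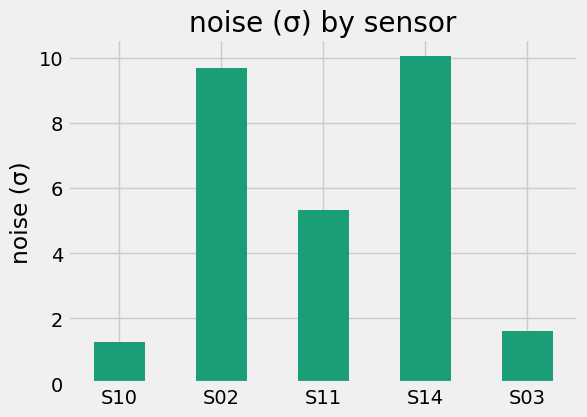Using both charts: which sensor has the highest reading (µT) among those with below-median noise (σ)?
Chart 2 median noise (σ) ≈ 5; below-median sensors: S10, S03. Among those, S10 has the highest reading (µT) (≈ 250).

S10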